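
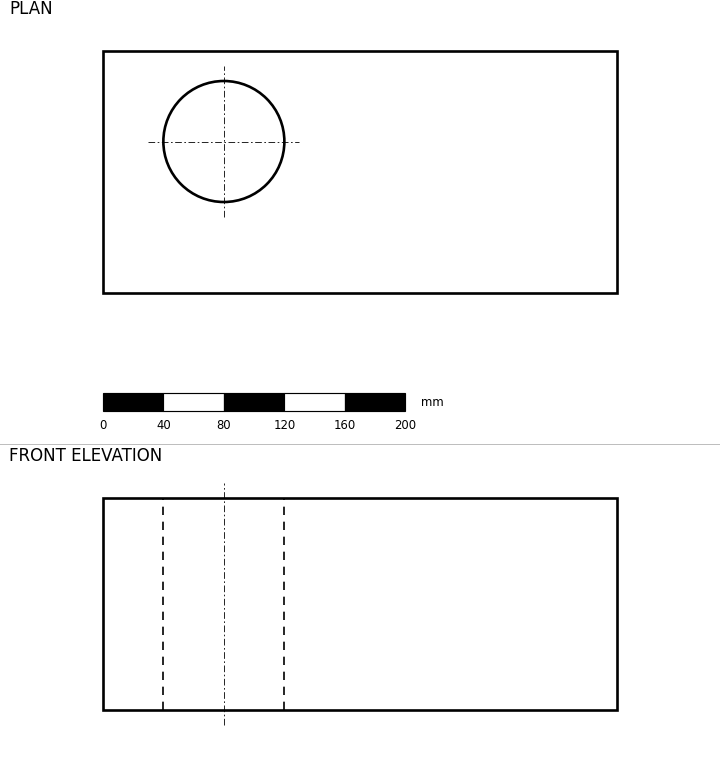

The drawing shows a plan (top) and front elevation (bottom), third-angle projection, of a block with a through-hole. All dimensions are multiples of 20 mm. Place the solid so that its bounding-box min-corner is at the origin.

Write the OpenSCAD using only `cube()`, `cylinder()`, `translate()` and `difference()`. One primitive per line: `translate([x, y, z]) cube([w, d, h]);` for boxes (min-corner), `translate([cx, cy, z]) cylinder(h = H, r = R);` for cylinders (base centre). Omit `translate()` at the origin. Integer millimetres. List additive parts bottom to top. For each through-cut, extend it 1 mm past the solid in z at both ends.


difference() {
  cube([340, 160, 140]);
  translate([80, 100, -1]) cylinder(h = 142, r = 40);
}


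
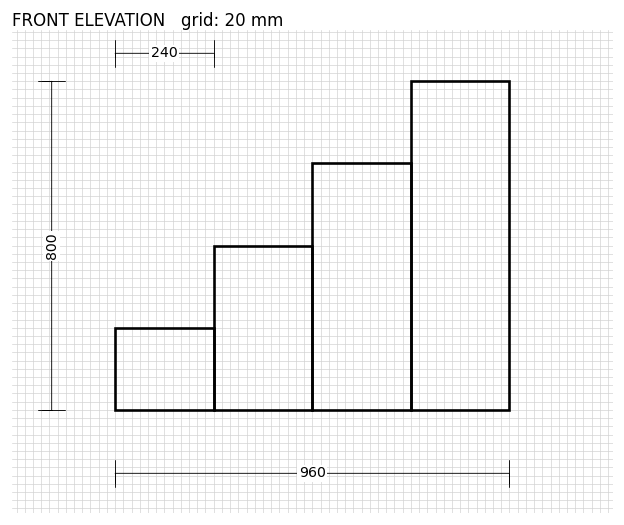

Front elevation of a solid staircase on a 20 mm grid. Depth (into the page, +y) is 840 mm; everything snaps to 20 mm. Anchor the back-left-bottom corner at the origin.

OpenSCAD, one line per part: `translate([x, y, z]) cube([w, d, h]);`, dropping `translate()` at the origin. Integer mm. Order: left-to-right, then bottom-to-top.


cube([240, 840, 200]);
translate([240, 0, 0]) cube([240, 840, 400]);
translate([480, 0, 0]) cube([240, 840, 600]);
translate([720, 0, 0]) cube([240, 840, 800]);


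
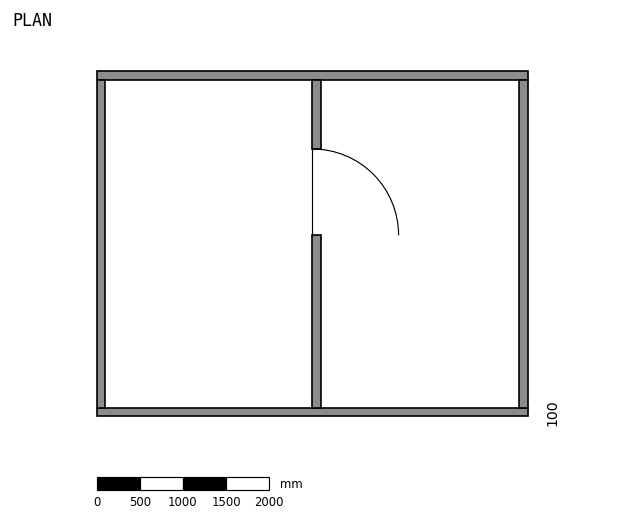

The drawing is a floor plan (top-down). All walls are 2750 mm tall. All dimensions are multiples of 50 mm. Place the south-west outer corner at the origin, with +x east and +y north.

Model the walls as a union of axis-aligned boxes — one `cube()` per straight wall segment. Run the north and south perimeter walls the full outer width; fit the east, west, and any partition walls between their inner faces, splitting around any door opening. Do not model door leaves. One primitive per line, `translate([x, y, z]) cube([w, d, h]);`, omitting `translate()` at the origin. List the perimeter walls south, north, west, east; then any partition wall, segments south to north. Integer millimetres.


cube([5000, 100, 2750]);
translate([0, 3900, 0]) cube([5000, 100, 2750]);
translate([0, 100, 0]) cube([100, 3800, 2750]);
translate([4900, 100, 0]) cube([100, 3800, 2750]);
translate([2500, 100, 0]) cube([100, 2000, 2750]);
translate([2500, 3100, 0]) cube([100, 800, 2750]);


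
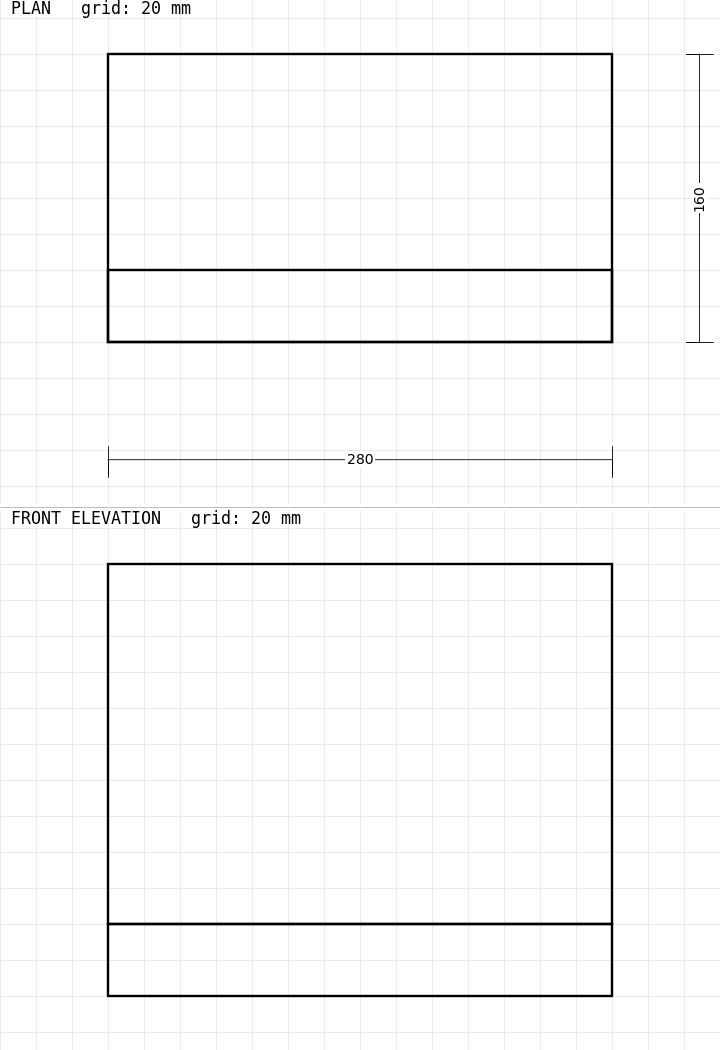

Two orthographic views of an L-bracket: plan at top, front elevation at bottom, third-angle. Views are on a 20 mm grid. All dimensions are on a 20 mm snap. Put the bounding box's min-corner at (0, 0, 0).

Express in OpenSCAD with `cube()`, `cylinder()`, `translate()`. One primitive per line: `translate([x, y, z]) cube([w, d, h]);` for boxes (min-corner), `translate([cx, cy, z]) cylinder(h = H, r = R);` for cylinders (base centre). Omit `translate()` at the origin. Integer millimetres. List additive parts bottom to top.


cube([280, 160, 40]);
translate([0, 0, 40]) cube([280, 40, 200]);


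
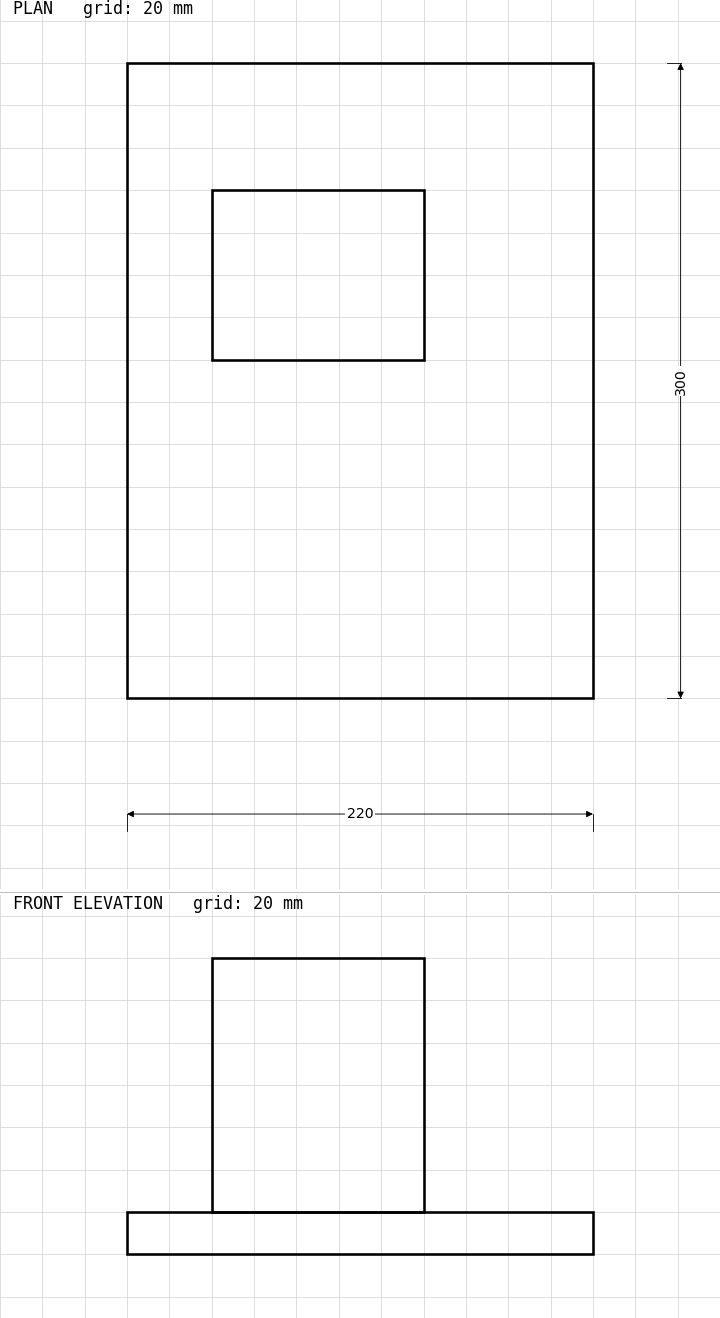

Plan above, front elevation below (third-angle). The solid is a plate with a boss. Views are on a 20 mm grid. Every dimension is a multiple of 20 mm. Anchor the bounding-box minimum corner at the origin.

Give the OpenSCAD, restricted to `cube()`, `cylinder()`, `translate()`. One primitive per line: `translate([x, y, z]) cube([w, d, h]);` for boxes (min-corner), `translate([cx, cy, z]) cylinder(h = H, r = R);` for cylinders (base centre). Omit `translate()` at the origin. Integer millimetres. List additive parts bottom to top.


cube([220, 300, 20]);
translate([40, 160, 20]) cube([100, 80, 120]);


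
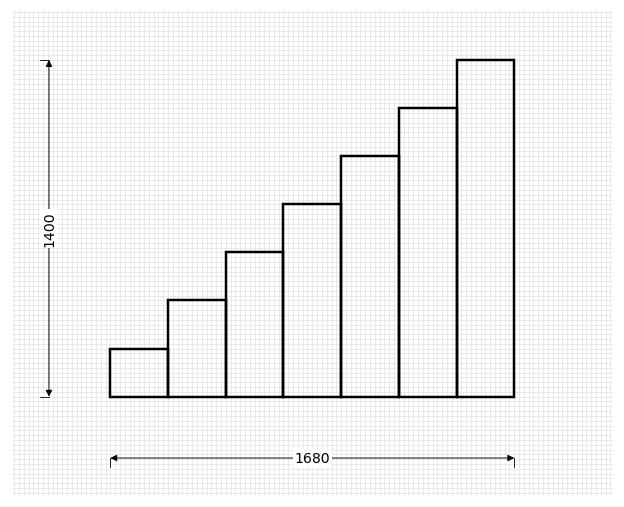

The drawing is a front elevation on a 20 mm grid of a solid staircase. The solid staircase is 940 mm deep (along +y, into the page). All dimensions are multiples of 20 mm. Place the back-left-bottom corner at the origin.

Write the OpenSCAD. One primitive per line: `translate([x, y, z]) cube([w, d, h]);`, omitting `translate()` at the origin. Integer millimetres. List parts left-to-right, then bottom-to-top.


cube([240, 940, 200]);
translate([240, 0, 0]) cube([240, 940, 400]);
translate([480, 0, 0]) cube([240, 940, 600]);
translate([720, 0, 0]) cube([240, 940, 800]);
translate([960, 0, 0]) cube([240, 940, 1000]);
translate([1200, 0, 0]) cube([240, 940, 1200]);
translate([1440, 0, 0]) cube([240, 940, 1400]);


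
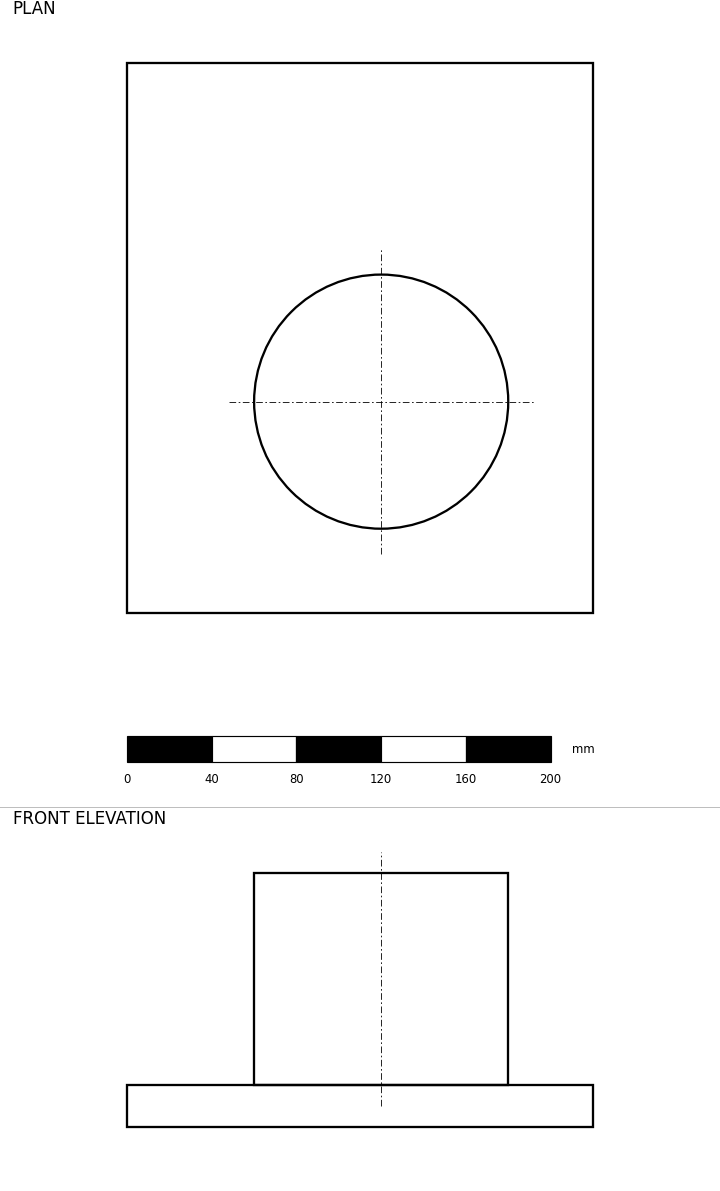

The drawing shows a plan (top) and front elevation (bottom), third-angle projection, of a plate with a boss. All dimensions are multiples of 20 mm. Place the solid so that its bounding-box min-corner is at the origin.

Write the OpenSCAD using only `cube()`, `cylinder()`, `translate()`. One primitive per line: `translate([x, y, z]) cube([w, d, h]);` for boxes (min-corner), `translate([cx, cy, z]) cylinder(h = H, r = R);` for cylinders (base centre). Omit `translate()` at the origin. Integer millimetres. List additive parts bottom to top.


cube([220, 260, 20]);
translate([120, 100, 20]) cylinder(h = 100, r = 60);


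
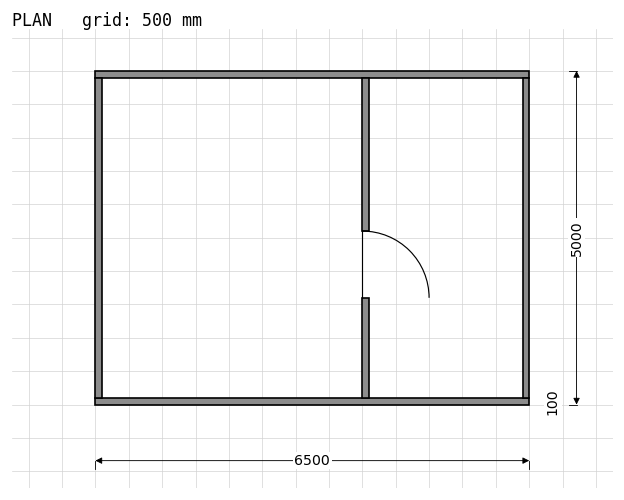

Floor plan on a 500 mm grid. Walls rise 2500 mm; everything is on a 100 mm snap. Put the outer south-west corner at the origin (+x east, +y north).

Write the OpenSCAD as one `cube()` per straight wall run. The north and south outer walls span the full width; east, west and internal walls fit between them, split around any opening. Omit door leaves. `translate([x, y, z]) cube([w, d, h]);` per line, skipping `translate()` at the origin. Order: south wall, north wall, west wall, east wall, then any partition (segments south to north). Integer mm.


cube([6500, 100, 2500]);
translate([0, 4900, 0]) cube([6500, 100, 2500]);
translate([0, 100, 0]) cube([100, 4800, 2500]);
translate([6400, 100, 0]) cube([100, 4800, 2500]);
translate([4000, 100, 0]) cube([100, 1500, 2500]);
translate([4000, 2600, 0]) cube([100, 2300, 2500]);


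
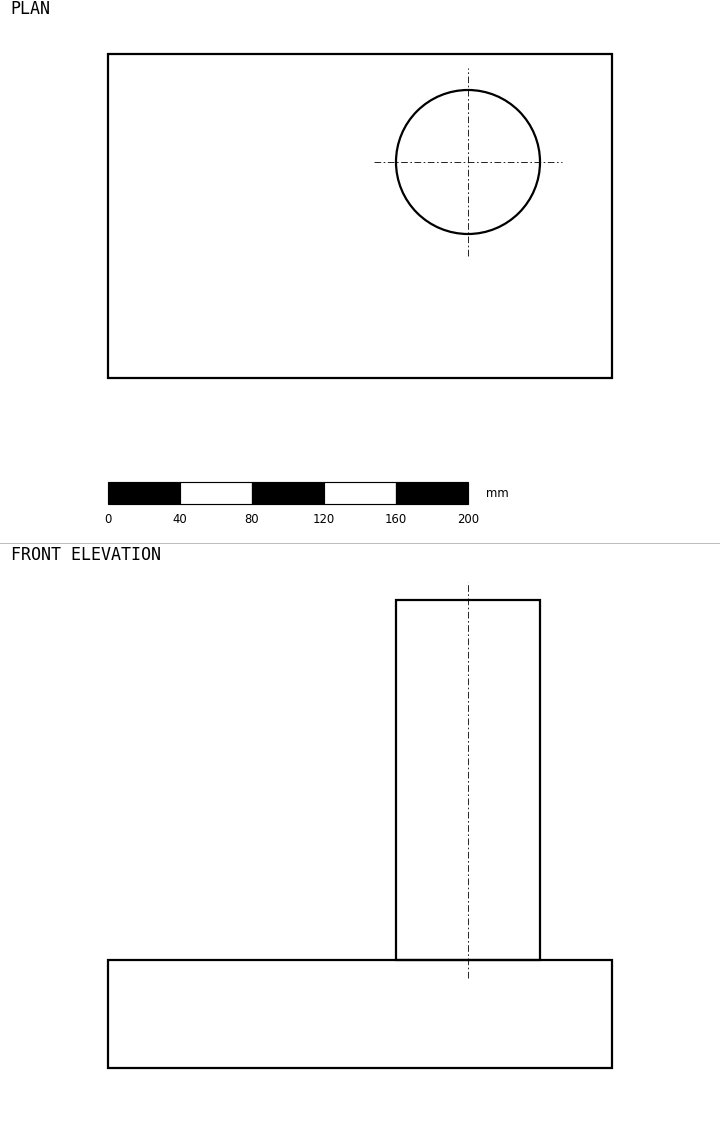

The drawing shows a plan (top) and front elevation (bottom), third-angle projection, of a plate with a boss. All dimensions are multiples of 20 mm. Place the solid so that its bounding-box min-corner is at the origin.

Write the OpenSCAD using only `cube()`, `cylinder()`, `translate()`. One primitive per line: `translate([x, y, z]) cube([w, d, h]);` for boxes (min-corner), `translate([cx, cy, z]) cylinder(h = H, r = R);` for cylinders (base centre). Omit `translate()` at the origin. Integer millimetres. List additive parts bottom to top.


cube([280, 180, 60]);
translate([200, 120, 60]) cylinder(h = 200, r = 40);


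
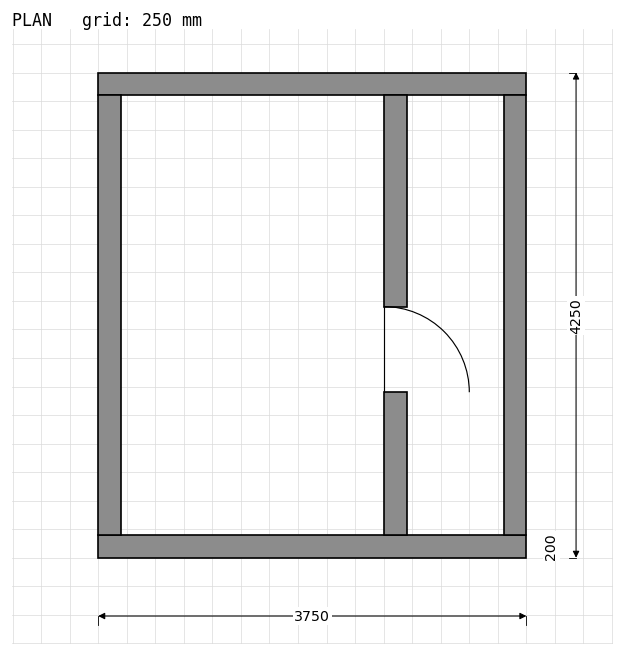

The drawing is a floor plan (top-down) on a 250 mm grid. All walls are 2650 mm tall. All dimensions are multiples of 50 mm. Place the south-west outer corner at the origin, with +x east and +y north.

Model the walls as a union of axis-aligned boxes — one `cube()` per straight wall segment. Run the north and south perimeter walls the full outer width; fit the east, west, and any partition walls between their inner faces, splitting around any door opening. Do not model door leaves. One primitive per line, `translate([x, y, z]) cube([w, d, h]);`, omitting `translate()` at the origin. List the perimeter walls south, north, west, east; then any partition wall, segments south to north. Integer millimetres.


cube([3750, 200, 2650]);
translate([0, 4050, 0]) cube([3750, 200, 2650]);
translate([0, 200, 0]) cube([200, 3850, 2650]);
translate([3550, 200, 0]) cube([200, 3850, 2650]);
translate([2500, 200, 0]) cube([200, 1250, 2650]);
translate([2500, 2200, 0]) cube([200, 1850, 2650]);


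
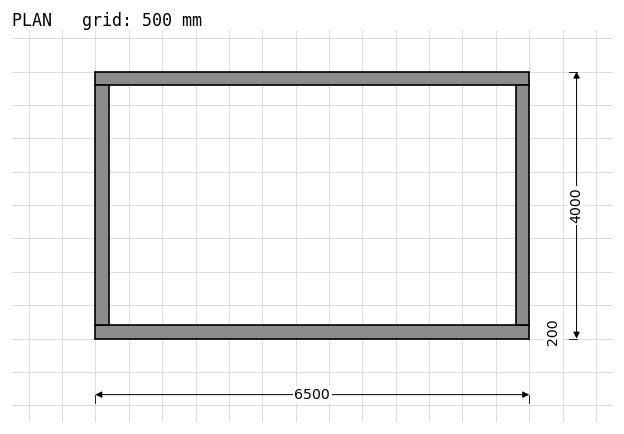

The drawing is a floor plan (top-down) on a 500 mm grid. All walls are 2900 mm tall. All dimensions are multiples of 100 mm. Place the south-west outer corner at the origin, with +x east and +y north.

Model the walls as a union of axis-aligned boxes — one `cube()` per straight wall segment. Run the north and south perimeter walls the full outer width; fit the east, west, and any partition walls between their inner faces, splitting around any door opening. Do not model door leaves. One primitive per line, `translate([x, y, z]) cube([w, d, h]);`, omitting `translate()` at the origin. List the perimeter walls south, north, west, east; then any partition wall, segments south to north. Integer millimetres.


cube([6500, 200, 2900]);
translate([0, 3800, 0]) cube([6500, 200, 2900]);
translate([0, 200, 0]) cube([200, 3600, 2900]);
translate([6300, 200, 0]) cube([200, 3600, 2900]);


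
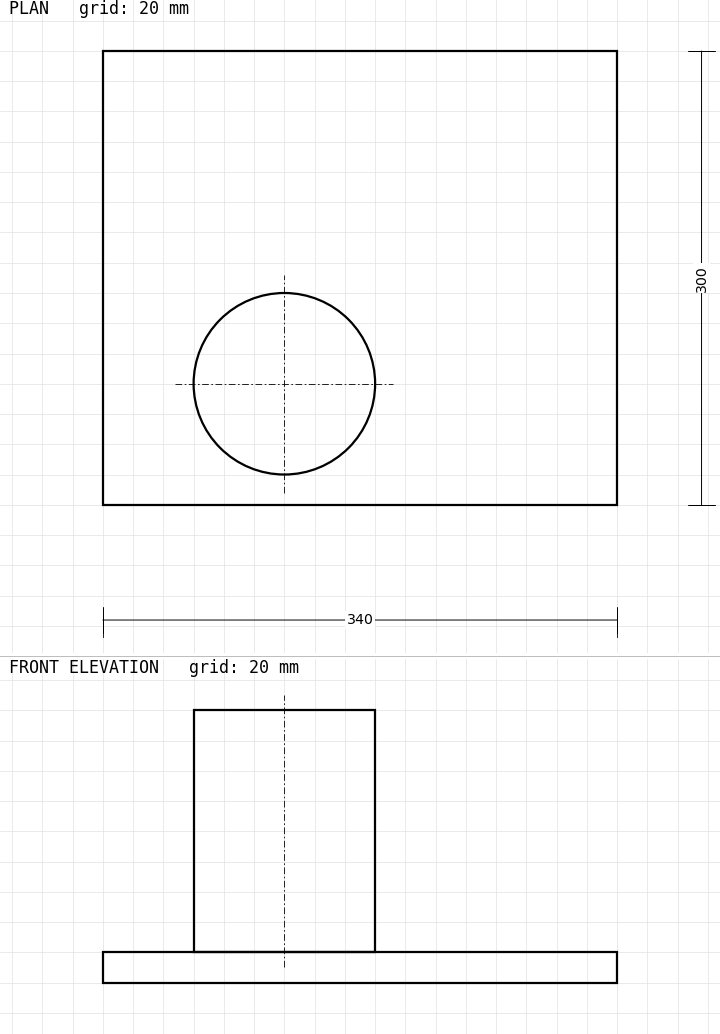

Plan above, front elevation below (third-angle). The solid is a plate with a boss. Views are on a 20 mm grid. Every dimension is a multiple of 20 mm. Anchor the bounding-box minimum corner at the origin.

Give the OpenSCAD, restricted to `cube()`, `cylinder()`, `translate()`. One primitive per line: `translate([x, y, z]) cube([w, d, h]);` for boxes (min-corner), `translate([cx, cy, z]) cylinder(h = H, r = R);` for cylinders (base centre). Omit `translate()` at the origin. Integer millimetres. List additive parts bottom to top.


cube([340, 300, 20]);
translate([120, 80, 20]) cylinder(h = 160, r = 60);


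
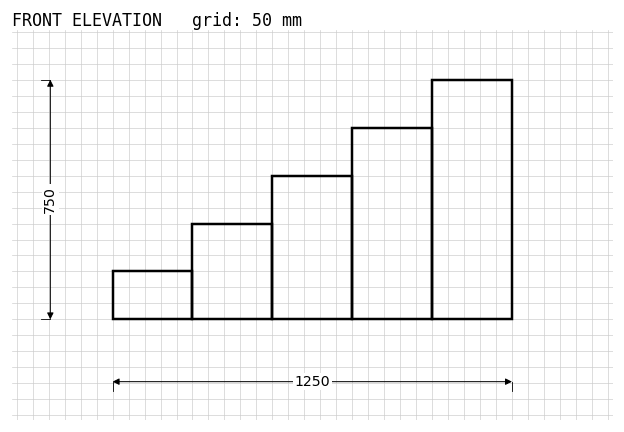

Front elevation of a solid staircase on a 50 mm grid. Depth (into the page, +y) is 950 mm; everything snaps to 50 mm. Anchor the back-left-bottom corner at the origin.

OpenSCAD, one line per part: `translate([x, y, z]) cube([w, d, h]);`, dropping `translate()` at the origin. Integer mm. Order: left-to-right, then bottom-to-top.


cube([250, 950, 150]);
translate([250, 0, 0]) cube([250, 950, 300]);
translate([500, 0, 0]) cube([250, 950, 450]);
translate([750, 0, 0]) cube([250, 950, 600]);
translate([1000, 0, 0]) cube([250, 950, 750]);


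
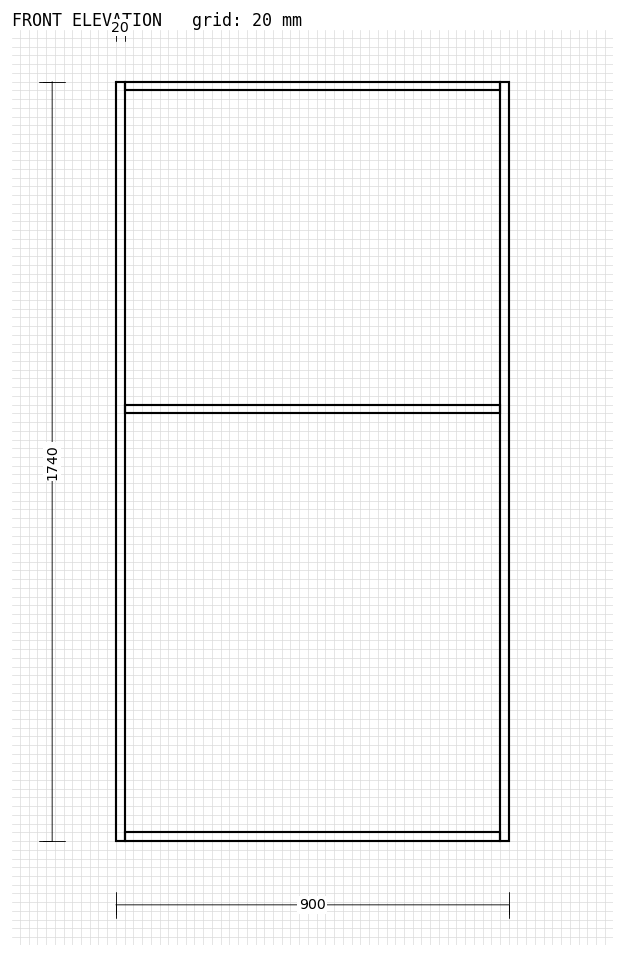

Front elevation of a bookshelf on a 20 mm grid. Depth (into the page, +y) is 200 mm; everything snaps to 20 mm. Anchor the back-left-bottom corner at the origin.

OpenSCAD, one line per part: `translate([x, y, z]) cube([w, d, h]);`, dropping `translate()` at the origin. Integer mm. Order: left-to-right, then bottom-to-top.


cube([20, 200, 1740]);
translate([20, 0, 0]) cube([860, 200, 20]);
translate([20, 0, 980]) cube([860, 200, 20]);
translate([20, 0, 1720]) cube([860, 200, 20]);
translate([880, 0, 0]) cube([20, 200, 1740]);


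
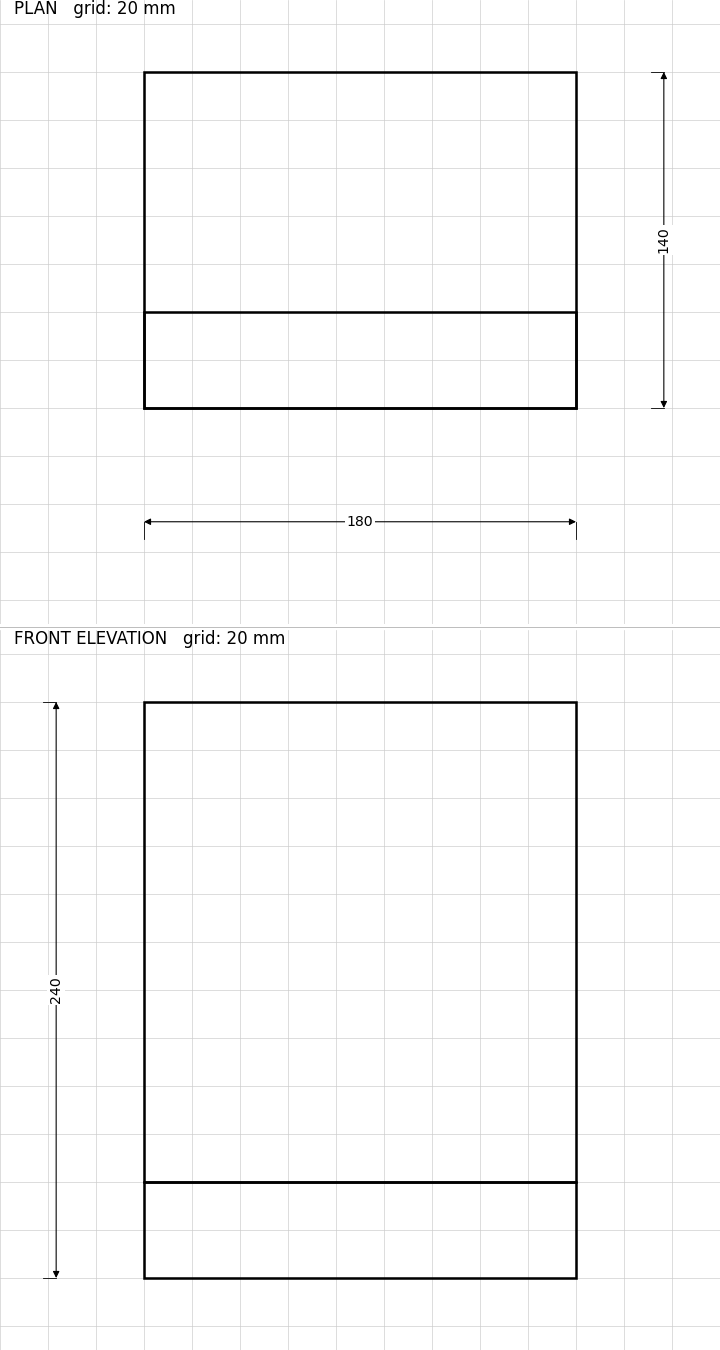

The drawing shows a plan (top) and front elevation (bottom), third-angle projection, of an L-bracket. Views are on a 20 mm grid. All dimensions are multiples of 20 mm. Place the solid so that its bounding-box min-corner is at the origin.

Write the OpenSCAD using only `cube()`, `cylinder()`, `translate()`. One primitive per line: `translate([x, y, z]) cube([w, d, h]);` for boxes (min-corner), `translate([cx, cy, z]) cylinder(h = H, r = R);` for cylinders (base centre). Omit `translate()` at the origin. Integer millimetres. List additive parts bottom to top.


cube([180, 140, 40]);
translate([0, 0, 40]) cube([180, 40, 200]);


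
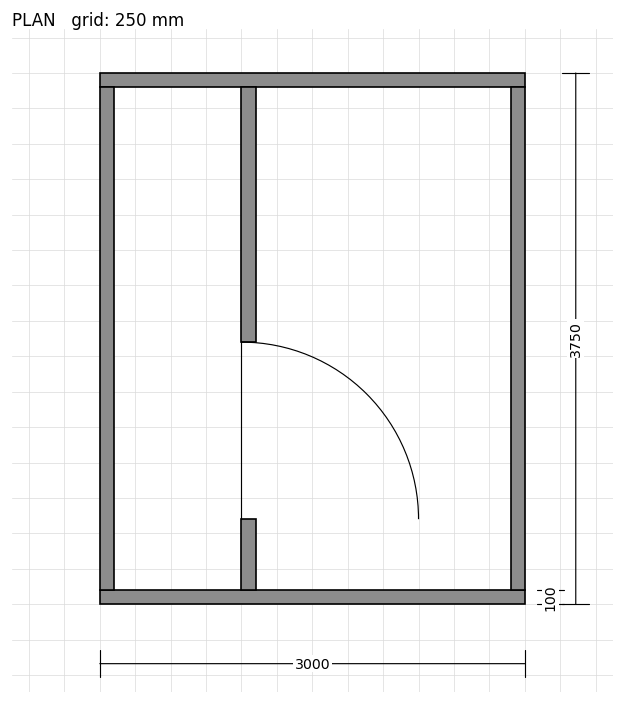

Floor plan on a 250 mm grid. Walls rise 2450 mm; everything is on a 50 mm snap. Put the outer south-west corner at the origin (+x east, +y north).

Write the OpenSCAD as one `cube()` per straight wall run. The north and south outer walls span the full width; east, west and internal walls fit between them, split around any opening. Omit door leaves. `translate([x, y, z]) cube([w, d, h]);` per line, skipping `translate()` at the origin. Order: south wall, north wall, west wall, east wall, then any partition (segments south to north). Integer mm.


cube([3000, 100, 2450]);
translate([0, 3650, 0]) cube([3000, 100, 2450]);
translate([0, 100, 0]) cube([100, 3550, 2450]);
translate([2900, 100, 0]) cube([100, 3550, 2450]);
translate([1000, 100, 0]) cube([100, 500, 2450]);
translate([1000, 1850, 0]) cube([100, 1800, 2450]);


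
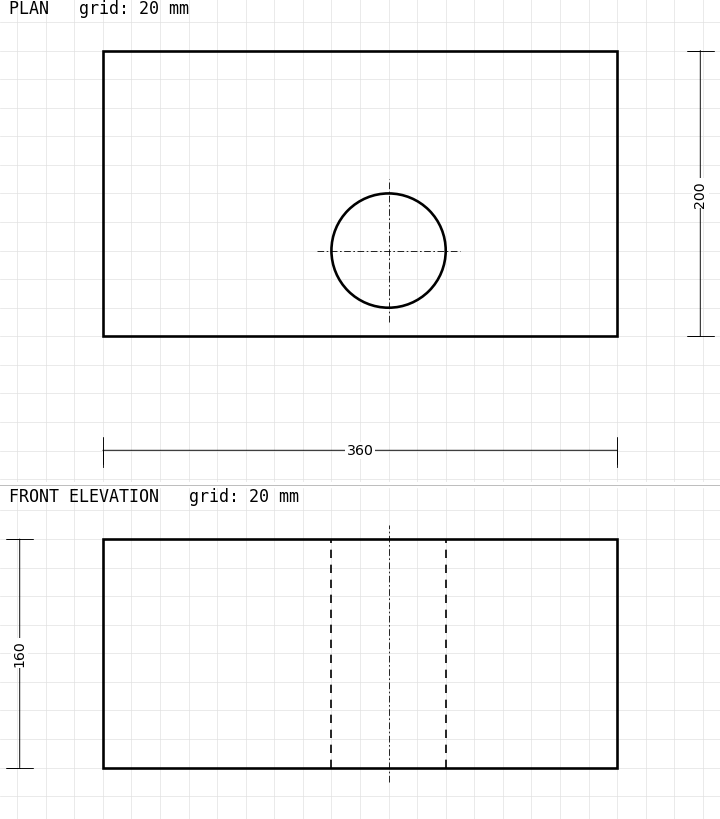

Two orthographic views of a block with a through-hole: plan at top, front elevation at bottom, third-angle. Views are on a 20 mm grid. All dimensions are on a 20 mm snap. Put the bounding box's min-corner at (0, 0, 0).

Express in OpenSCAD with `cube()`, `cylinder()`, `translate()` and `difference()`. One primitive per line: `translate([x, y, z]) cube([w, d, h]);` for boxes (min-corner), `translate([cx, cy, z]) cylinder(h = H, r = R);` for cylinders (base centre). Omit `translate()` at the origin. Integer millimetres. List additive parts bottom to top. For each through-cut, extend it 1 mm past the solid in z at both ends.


difference() {
  cube([360, 200, 160]);
  translate([200, 60, -1]) cylinder(h = 162, r = 40);
}


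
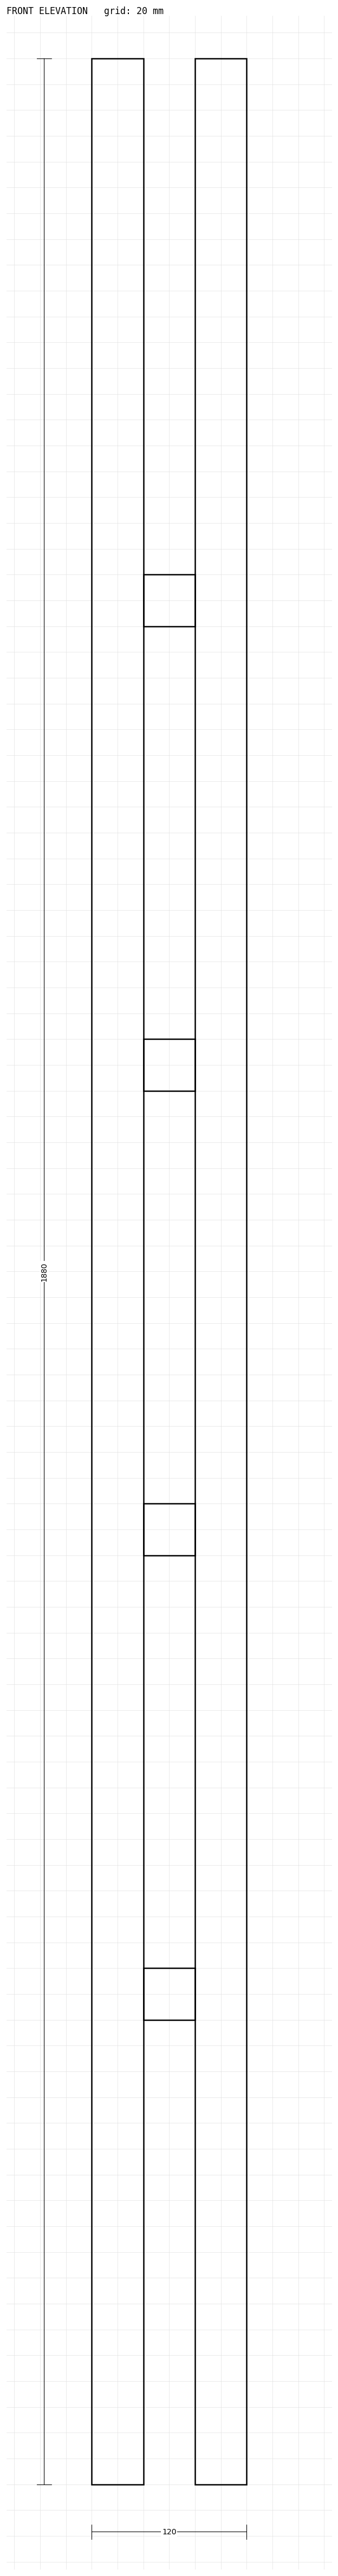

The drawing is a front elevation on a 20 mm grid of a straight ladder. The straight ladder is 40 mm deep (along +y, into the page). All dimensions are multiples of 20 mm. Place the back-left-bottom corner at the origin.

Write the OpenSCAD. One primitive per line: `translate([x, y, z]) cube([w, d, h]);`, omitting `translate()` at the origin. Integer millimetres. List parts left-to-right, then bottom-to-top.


cube([40, 40, 1880]);
translate([40, 0, 360]) cube([40, 40, 40]);
translate([40, 0, 720]) cube([40, 40, 40]);
translate([40, 0, 1080]) cube([40, 40, 40]);
translate([40, 0, 1440]) cube([40, 40, 40]);
translate([80, 0, 0]) cube([40, 40, 1880]);


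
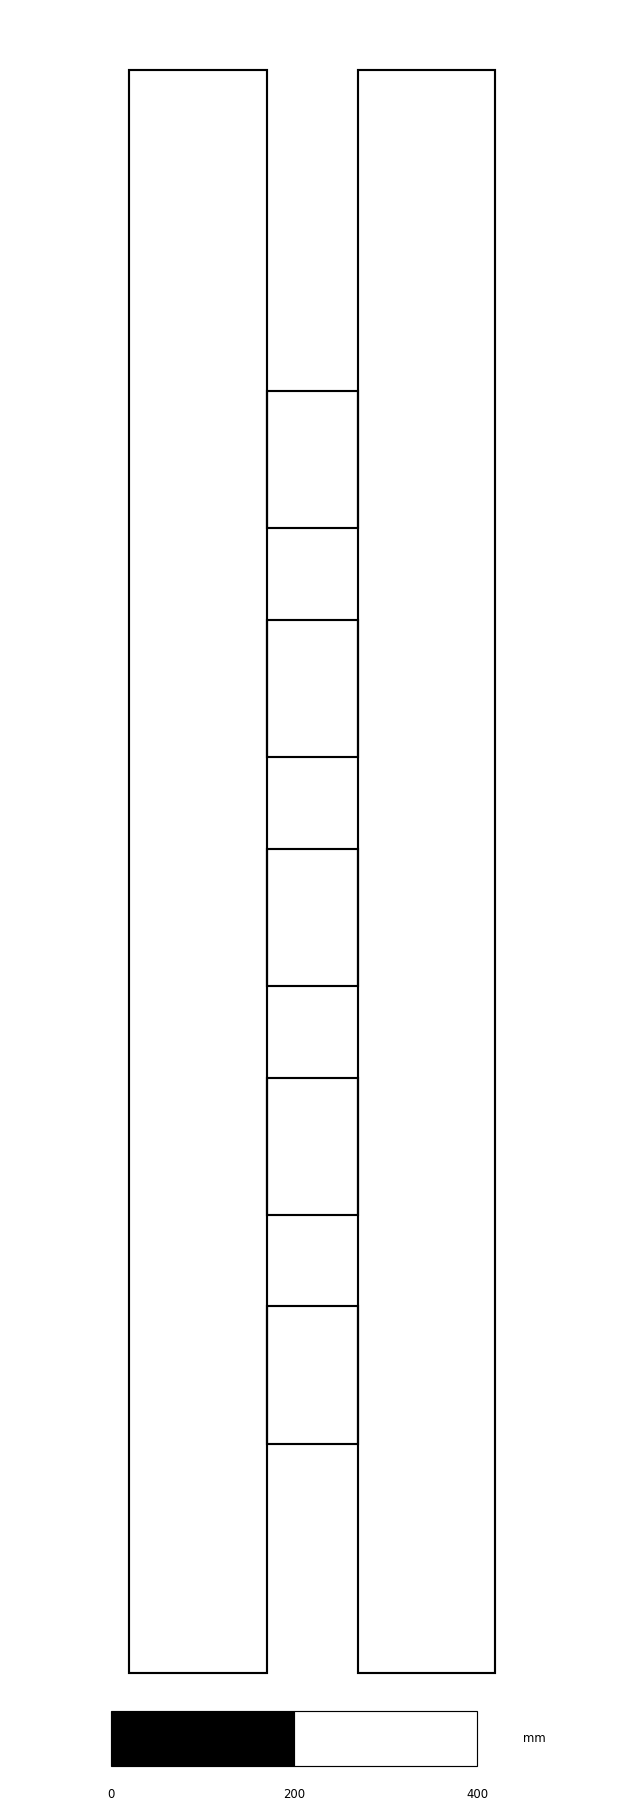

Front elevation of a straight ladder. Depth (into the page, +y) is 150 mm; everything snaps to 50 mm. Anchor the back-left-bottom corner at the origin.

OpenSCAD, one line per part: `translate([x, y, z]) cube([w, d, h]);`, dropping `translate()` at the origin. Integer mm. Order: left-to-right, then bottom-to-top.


cube([150, 150, 1750]);
translate([150, 0, 250]) cube([100, 150, 150]);
translate([150, 0, 500]) cube([100, 150, 150]);
translate([150, 0, 750]) cube([100, 150, 150]);
translate([150, 0, 1000]) cube([100, 150, 150]);
translate([150, 0, 1250]) cube([100, 150, 150]);
translate([250, 0, 0]) cube([150, 150, 1750]);


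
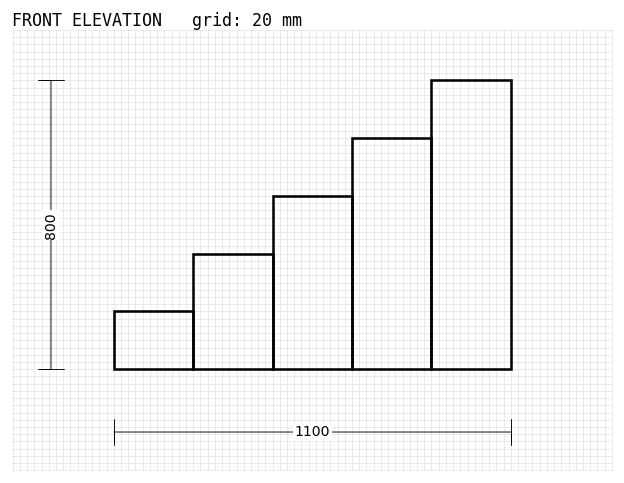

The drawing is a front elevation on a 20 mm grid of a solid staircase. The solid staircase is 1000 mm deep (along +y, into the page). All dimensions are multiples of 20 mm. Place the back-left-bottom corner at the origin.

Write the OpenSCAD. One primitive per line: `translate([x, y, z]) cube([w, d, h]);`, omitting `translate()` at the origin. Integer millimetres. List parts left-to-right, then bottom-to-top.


cube([220, 1000, 160]);
translate([220, 0, 0]) cube([220, 1000, 320]);
translate([440, 0, 0]) cube([220, 1000, 480]);
translate([660, 0, 0]) cube([220, 1000, 640]);
translate([880, 0, 0]) cube([220, 1000, 800]);


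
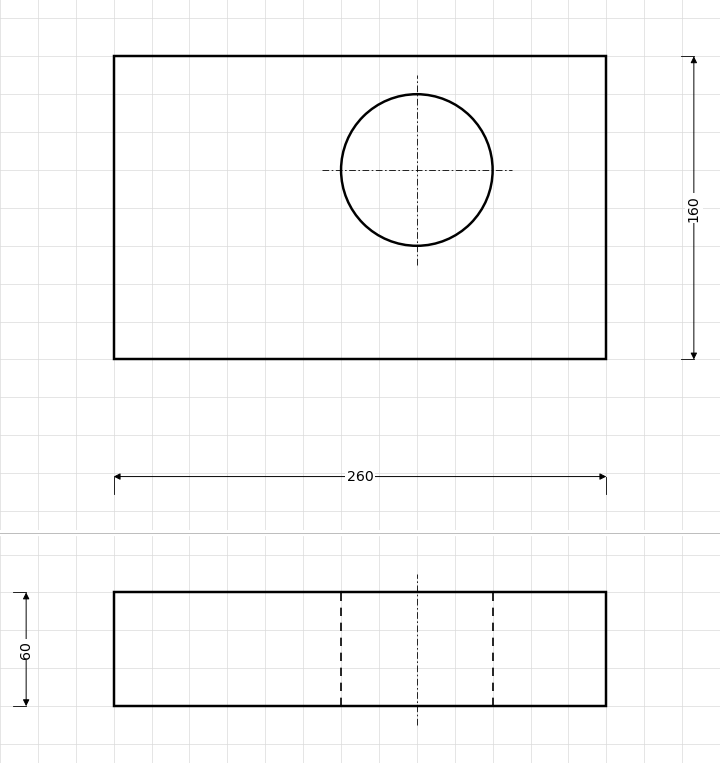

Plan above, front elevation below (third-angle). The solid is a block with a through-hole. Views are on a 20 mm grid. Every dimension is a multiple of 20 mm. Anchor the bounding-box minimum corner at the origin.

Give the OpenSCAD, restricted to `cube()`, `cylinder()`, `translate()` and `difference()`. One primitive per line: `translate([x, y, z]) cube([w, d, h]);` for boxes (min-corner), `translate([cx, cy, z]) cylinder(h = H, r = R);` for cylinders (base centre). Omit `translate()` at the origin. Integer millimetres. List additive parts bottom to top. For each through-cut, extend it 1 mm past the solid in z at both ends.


difference() {
  cube([260, 160, 60]);
  translate([160, 100, -1]) cylinder(h = 62, r = 40);
}


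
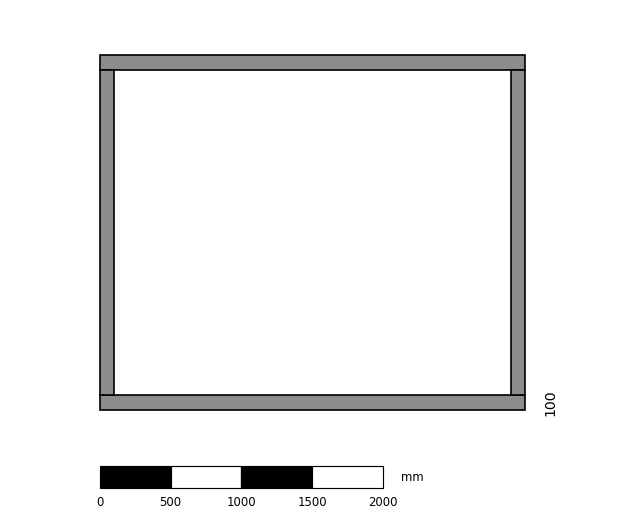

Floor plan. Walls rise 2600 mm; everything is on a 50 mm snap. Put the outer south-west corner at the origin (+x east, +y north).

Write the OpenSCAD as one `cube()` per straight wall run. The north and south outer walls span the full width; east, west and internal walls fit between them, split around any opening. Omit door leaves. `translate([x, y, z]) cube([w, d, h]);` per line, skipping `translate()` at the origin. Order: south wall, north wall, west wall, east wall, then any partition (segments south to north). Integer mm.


cube([3000, 100, 2600]);
translate([0, 2400, 0]) cube([3000, 100, 2600]);
translate([0, 100, 0]) cube([100, 2300, 2600]);
translate([2900, 100, 0]) cube([100, 2300, 2600]);


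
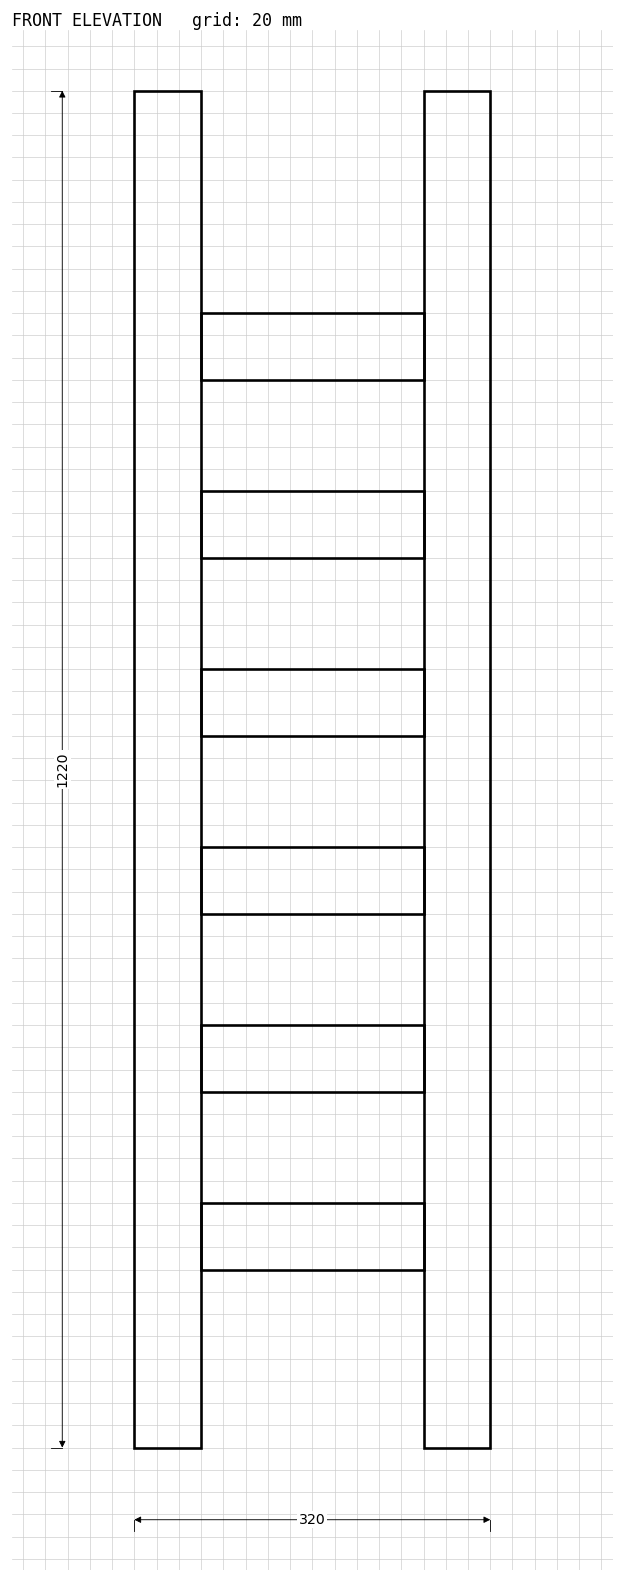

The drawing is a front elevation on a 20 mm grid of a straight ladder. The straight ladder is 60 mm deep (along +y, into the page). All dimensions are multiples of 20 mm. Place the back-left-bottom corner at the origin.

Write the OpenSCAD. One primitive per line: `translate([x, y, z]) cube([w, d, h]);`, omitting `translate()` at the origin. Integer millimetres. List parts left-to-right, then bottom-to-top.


cube([60, 60, 1220]);
translate([60, 0, 160]) cube([200, 60, 60]);
translate([60, 0, 320]) cube([200, 60, 60]);
translate([60, 0, 480]) cube([200, 60, 60]);
translate([60, 0, 640]) cube([200, 60, 60]);
translate([60, 0, 800]) cube([200, 60, 60]);
translate([60, 0, 960]) cube([200, 60, 60]);
translate([260, 0, 0]) cube([60, 60, 1220]);


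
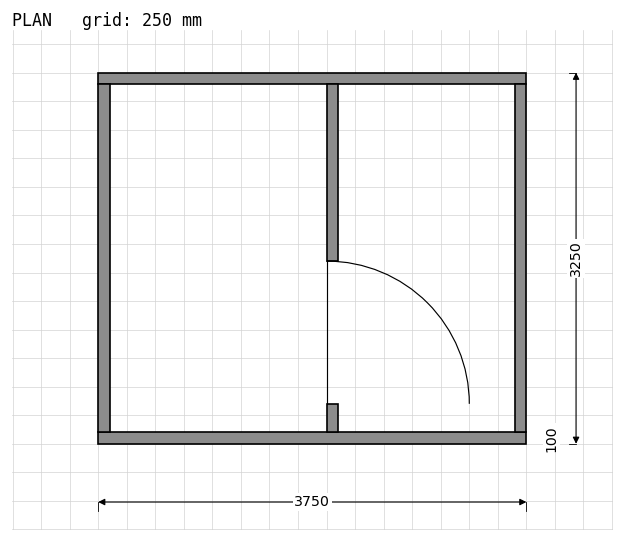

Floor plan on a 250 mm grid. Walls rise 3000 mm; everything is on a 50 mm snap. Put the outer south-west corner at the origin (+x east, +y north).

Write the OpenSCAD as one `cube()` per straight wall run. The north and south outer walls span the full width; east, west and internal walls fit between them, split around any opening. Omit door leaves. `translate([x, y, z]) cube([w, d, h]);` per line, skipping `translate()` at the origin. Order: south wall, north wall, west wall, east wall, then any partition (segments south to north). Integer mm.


cube([3750, 100, 3000]);
translate([0, 3150, 0]) cube([3750, 100, 3000]);
translate([0, 100, 0]) cube([100, 3050, 3000]);
translate([3650, 100, 0]) cube([100, 3050, 3000]);
translate([2000, 100, 0]) cube([100, 250, 3000]);
translate([2000, 1600, 0]) cube([100, 1550, 3000]);


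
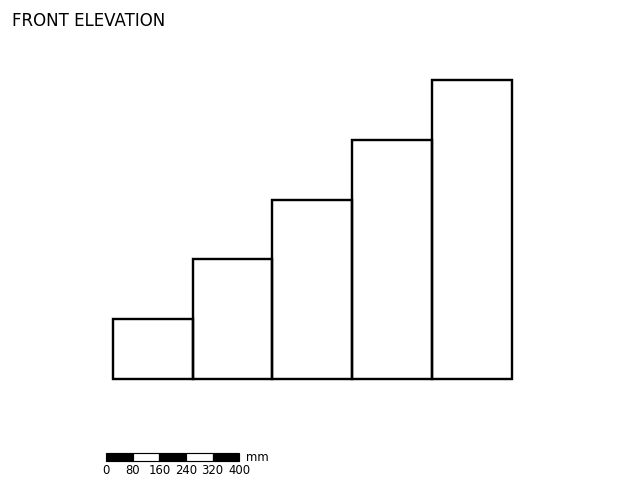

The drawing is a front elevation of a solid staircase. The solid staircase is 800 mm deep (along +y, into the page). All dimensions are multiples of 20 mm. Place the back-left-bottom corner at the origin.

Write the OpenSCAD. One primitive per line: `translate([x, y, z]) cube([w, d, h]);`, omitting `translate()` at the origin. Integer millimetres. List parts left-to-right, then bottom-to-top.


cube([240, 800, 180]);
translate([240, 0, 0]) cube([240, 800, 360]);
translate([480, 0, 0]) cube([240, 800, 540]);
translate([720, 0, 0]) cube([240, 800, 720]);
translate([960, 0, 0]) cube([240, 800, 900]);


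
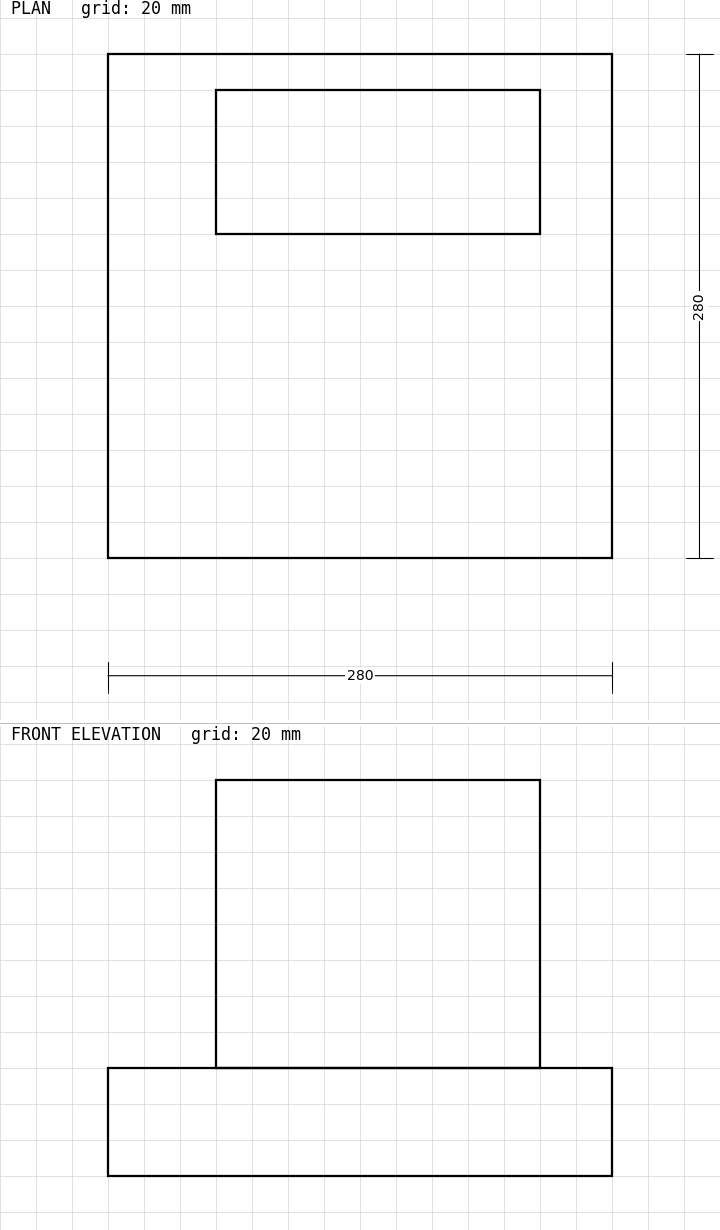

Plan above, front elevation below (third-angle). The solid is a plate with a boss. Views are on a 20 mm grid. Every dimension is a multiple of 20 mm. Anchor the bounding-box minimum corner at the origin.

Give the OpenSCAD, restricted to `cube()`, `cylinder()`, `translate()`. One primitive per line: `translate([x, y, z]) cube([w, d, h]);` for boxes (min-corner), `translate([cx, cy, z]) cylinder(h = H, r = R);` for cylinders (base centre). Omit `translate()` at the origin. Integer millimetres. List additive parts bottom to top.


cube([280, 280, 60]);
translate([60, 180, 60]) cube([180, 80, 160]);


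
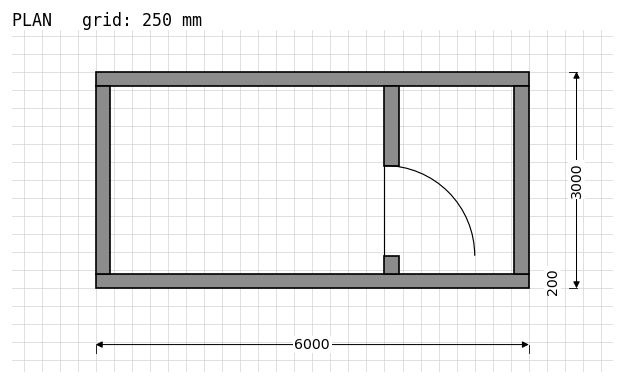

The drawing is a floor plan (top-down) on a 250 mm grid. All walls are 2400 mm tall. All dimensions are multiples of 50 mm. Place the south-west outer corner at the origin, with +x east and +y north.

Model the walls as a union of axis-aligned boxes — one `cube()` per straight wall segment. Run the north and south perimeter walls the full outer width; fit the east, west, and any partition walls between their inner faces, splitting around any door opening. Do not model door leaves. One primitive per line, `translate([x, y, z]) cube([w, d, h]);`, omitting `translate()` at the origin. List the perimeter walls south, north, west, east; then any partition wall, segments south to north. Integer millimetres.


cube([6000, 200, 2400]);
translate([0, 2800, 0]) cube([6000, 200, 2400]);
translate([0, 200, 0]) cube([200, 2600, 2400]);
translate([5800, 200, 0]) cube([200, 2600, 2400]);
translate([4000, 200, 0]) cube([200, 250, 2400]);
translate([4000, 1700, 0]) cube([200, 1100, 2400]);


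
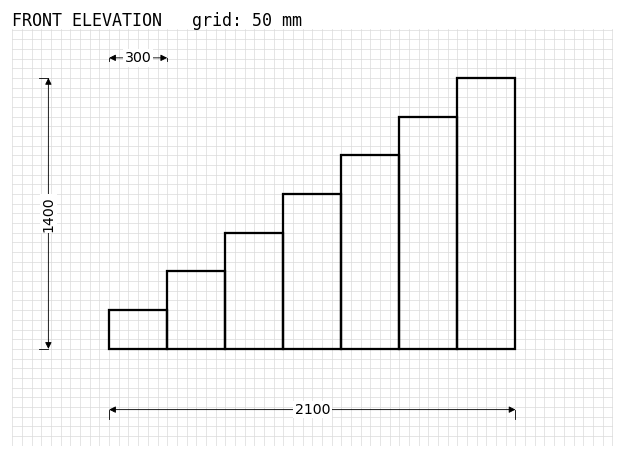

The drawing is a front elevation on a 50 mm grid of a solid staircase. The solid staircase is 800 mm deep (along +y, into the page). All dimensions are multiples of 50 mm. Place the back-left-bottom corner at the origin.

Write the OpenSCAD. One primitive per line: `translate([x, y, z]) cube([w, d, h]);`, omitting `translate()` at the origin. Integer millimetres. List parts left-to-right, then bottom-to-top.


cube([300, 800, 200]);
translate([300, 0, 0]) cube([300, 800, 400]);
translate([600, 0, 0]) cube([300, 800, 600]);
translate([900, 0, 0]) cube([300, 800, 800]);
translate([1200, 0, 0]) cube([300, 800, 1000]);
translate([1500, 0, 0]) cube([300, 800, 1200]);
translate([1800, 0, 0]) cube([300, 800, 1400]);


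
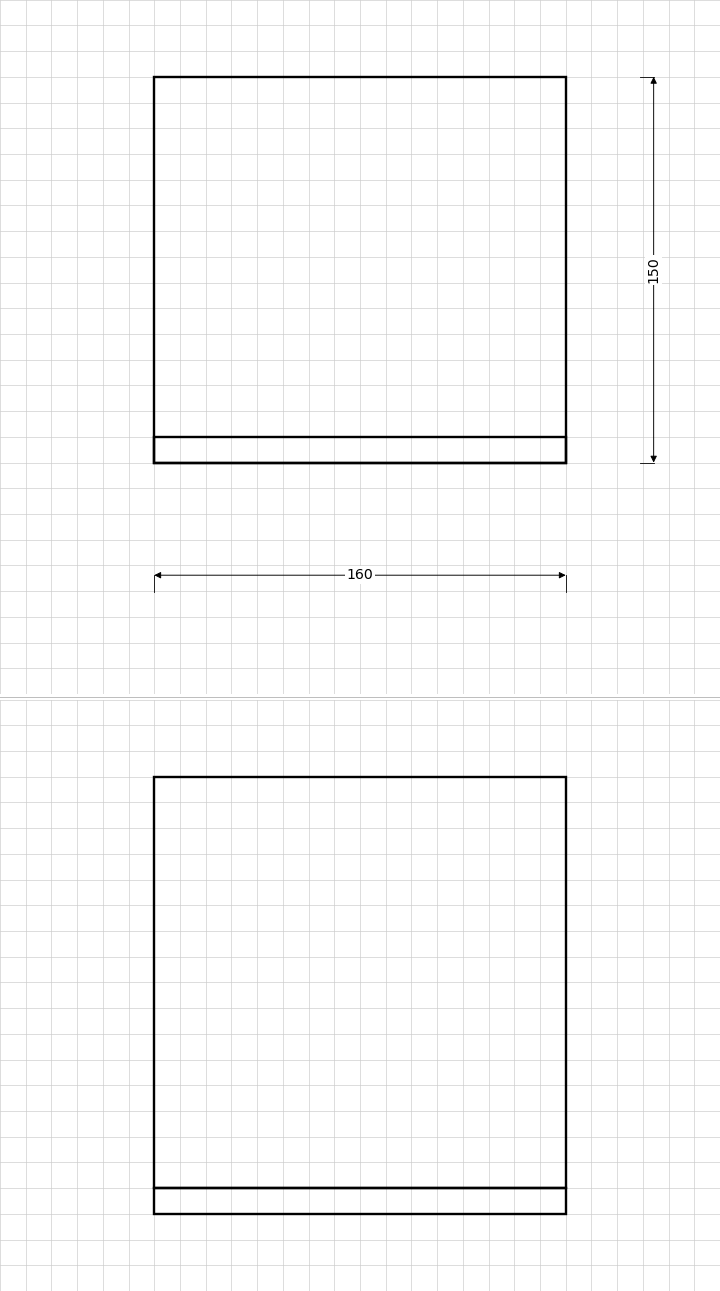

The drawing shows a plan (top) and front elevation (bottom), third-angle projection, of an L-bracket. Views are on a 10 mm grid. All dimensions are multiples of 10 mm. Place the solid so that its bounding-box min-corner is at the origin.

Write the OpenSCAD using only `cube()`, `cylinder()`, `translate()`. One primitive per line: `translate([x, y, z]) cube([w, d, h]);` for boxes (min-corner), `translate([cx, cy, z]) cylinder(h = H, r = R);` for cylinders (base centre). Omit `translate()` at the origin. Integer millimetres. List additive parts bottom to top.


cube([160, 150, 10]);
translate([0, 0, 10]) cube([160, 10, 160]);


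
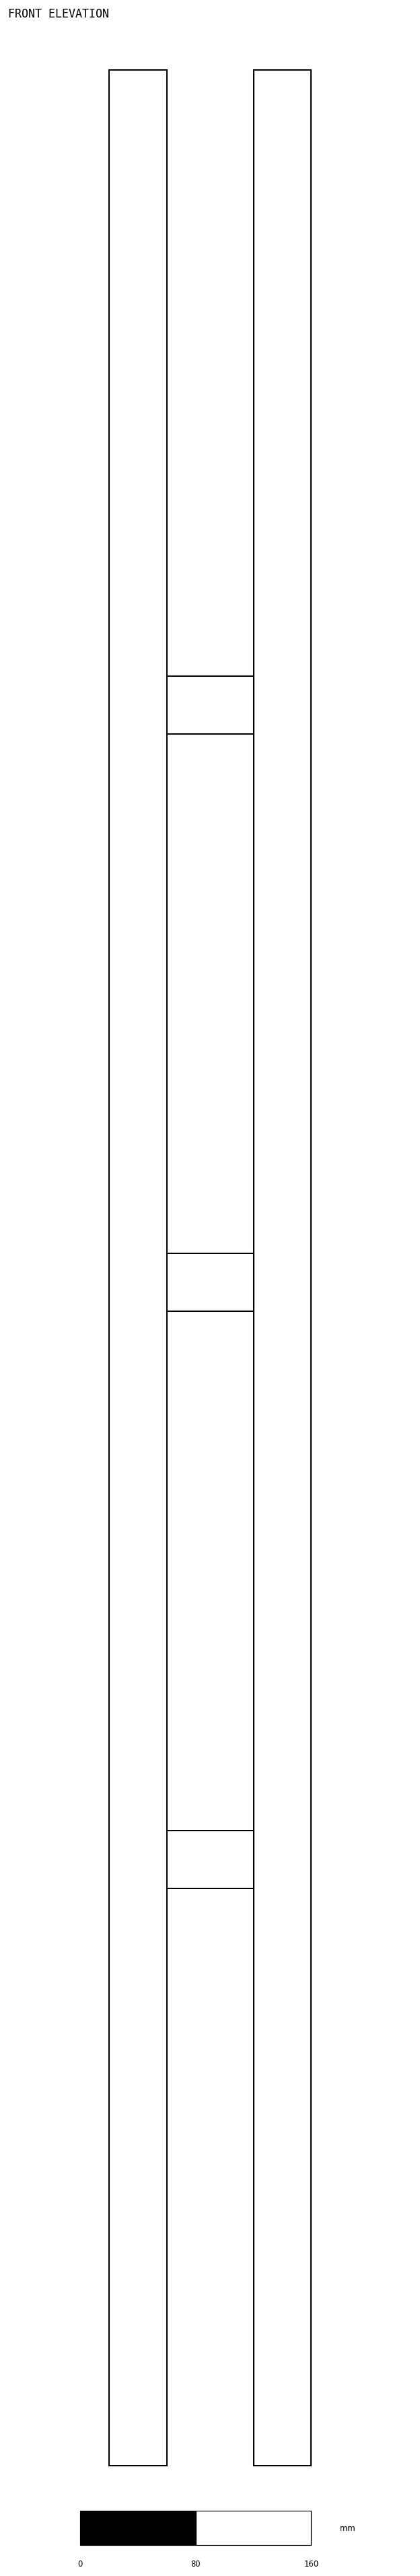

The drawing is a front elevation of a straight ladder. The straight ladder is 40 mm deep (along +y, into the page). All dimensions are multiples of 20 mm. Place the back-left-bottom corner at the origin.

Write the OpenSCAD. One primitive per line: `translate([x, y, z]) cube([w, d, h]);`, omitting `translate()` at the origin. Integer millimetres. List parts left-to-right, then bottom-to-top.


cube([40, 40, 1660]);
translate([40, 0, 400]) cube([60, 40, 40]);
translate([40, 0, 800]) cube([60, 40, 40]);
translate([40, 0, 1200]) cube([60, 40, 40]);
translate([100, 0, 0]) cube([40, 40, 1660]);


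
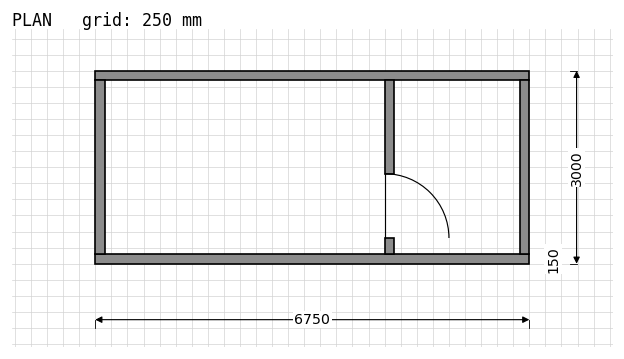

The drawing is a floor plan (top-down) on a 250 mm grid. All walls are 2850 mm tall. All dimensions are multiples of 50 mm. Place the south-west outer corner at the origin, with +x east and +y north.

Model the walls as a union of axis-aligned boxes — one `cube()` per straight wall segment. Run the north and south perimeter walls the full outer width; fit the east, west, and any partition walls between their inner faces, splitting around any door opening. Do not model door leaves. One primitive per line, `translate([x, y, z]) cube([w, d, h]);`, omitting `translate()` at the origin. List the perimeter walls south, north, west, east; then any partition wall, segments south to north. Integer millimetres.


cube([6750, 150, 2850]);
translate([0, 2850, 0]) cube([6750, 150, 2850]);
translate([0, 150, 0]) cube([150, 2700, 2850]);
translate([6600, 150, 0]) cube([150, 2700, 2850]);
translate([4500, 150, 0]) cube([150, 250, 2850]);
translate([4500, 1400, 0]) cube([150, 1450, 2850]);


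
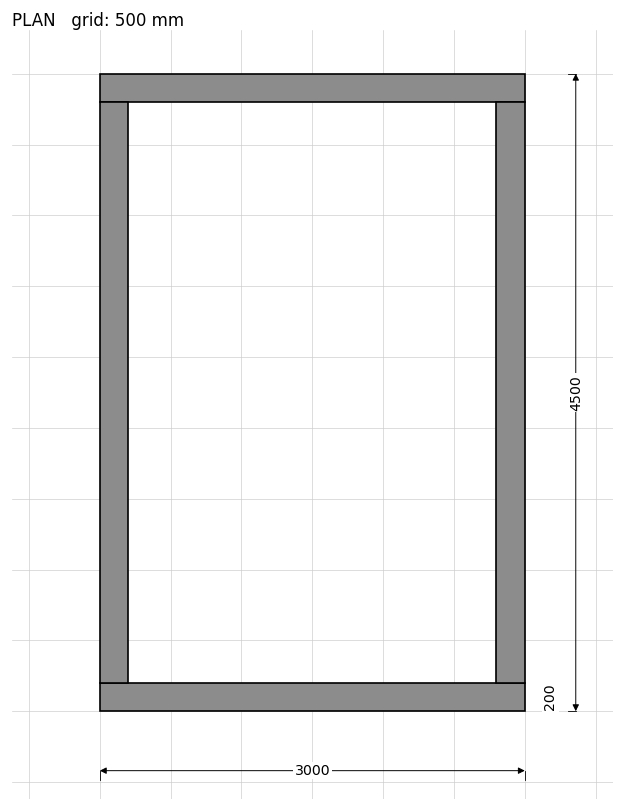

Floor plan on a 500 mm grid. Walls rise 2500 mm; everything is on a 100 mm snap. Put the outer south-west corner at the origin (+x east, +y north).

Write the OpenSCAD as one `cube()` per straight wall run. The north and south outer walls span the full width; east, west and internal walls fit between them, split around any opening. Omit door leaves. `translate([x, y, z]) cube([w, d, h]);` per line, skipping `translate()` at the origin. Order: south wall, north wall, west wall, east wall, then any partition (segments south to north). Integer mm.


cube([3000, 200, 2500]);
translate([0, 4300, 0]) cube([3000, 200, 2500]);
translate([0, 200, 0]) cube([200, 4100, 2500]);
translate([2800, 200, 0]) cube([200, 4100, 2500]);


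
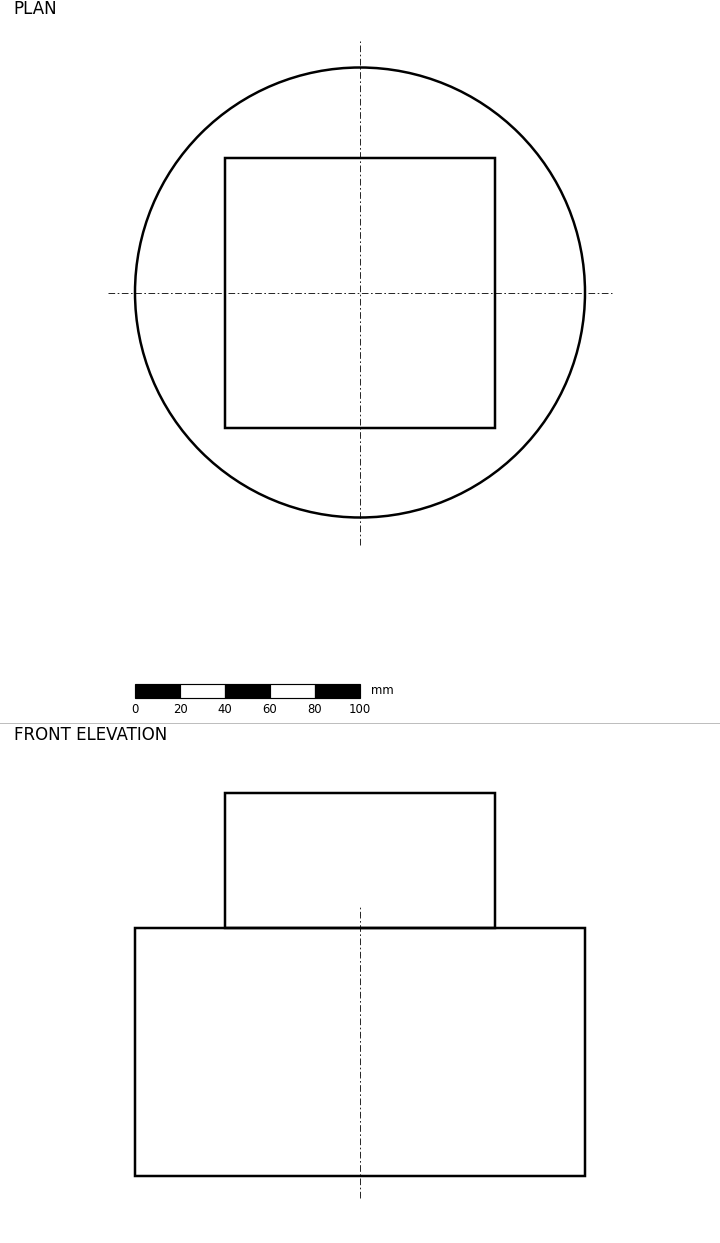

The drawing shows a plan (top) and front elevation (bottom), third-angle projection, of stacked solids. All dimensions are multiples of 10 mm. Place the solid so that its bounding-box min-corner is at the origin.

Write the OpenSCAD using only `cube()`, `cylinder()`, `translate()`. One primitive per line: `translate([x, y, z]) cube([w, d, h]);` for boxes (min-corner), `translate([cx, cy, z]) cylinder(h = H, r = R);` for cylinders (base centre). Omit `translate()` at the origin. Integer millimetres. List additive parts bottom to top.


translate([100, 100, 0]) cylinder(h = 110, r = 100);
translate([40, 40, 110]) cube([120, 120, 60]);


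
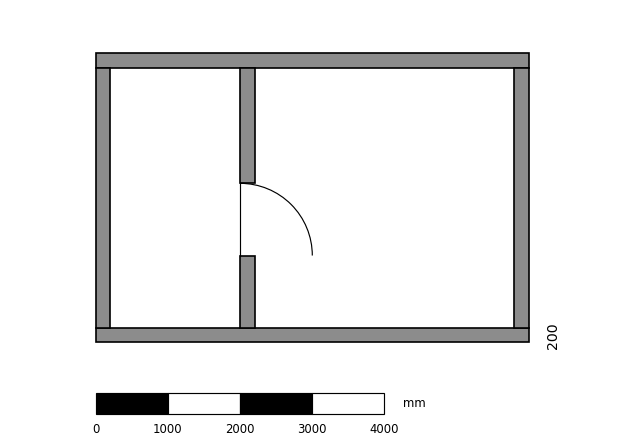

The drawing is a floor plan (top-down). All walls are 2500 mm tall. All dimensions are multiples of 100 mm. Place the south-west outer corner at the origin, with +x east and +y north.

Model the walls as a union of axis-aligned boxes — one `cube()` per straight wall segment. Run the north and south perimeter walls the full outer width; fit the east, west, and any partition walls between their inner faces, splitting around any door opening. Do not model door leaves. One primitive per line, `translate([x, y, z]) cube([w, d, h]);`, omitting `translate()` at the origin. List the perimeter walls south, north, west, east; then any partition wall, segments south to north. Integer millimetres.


cube([6000, 200, 2500]);
translate([0, 3800, 0]) cube([6000, 200, 2500]);
translate([0, 200, 0]) cube([200, 3600, 2500]);
translate([5800, 200, 0]) cube([200, 3600, 2500]);
translate([2000, 200, 0]) cube([200, 1000, 2500]);
translate([2000, 2200, 0]) cube([200, 1600, 2500]);


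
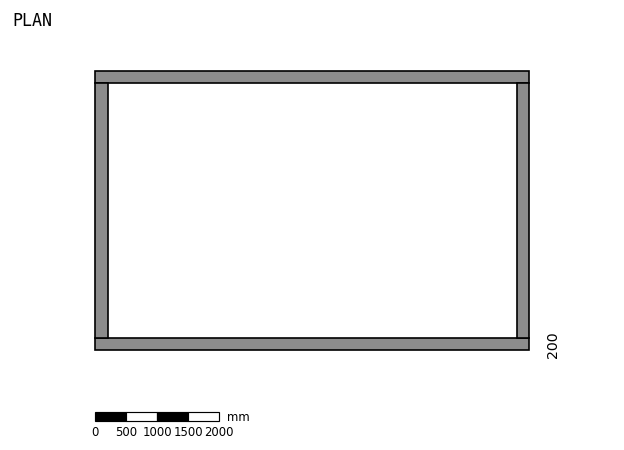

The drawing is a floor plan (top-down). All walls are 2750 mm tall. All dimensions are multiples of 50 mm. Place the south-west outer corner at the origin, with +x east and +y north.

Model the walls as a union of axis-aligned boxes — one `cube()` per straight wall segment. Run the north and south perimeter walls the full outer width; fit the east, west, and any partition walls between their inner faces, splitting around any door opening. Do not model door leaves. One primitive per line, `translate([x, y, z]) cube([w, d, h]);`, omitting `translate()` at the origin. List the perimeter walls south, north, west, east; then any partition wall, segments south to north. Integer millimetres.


cube([7000, 200, 2750]);
translate([0, 4300, 0]) cube([7000, 200, 2750]);
translate([0, 200, 0]) cube([200, 4100, 2750]);
translate([6800, 200, 0]) cube([200, 4100, 2750]);


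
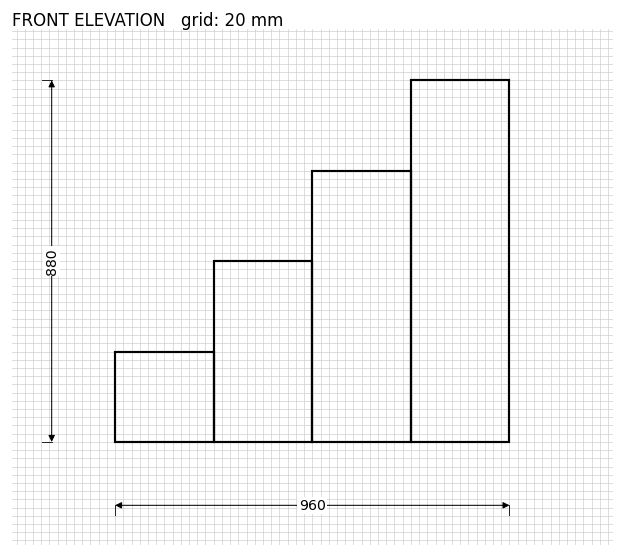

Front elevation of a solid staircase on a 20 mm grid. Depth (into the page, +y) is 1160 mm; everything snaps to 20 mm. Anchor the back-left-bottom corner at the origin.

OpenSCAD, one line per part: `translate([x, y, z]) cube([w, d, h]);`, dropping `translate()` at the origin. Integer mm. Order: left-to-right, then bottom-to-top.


cube([240, 1160, 220]);
translate([240, 0, 0]) cube([240, 1160, 440]);
translate([480, 0, 0]) cube([240, 1160, 660]);
translate([720, 0, 0]) cube([240, 1160, 880]);


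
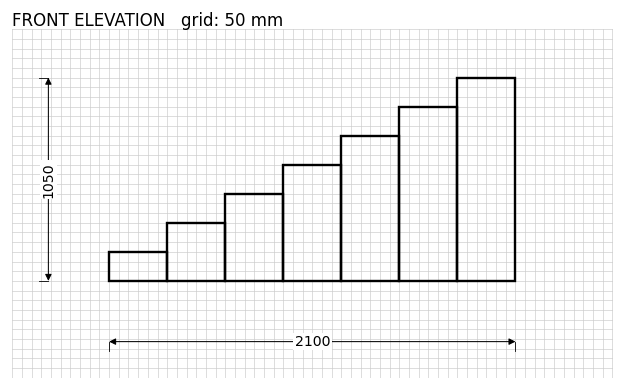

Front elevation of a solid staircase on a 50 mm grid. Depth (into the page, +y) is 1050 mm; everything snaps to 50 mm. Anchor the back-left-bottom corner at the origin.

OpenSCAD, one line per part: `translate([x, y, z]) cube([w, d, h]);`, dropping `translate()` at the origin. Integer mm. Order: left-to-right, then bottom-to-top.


cube([300, 1050, 150]);
translate([300, 0, 0]) cube([300, 1050, 300]);
translate([600, 0, 0]) cube([300, 1050, 450]);
translate([900, 0, 0]) cube([300, 1050, 600]);
translate([1200, 0, 0]) cube([300, 1050, 750]);
translate([1500, 0, 0]) cube([300, 1050, 900]);
translate([1800, 0, 0]) cube([300, 1050, 1050]);


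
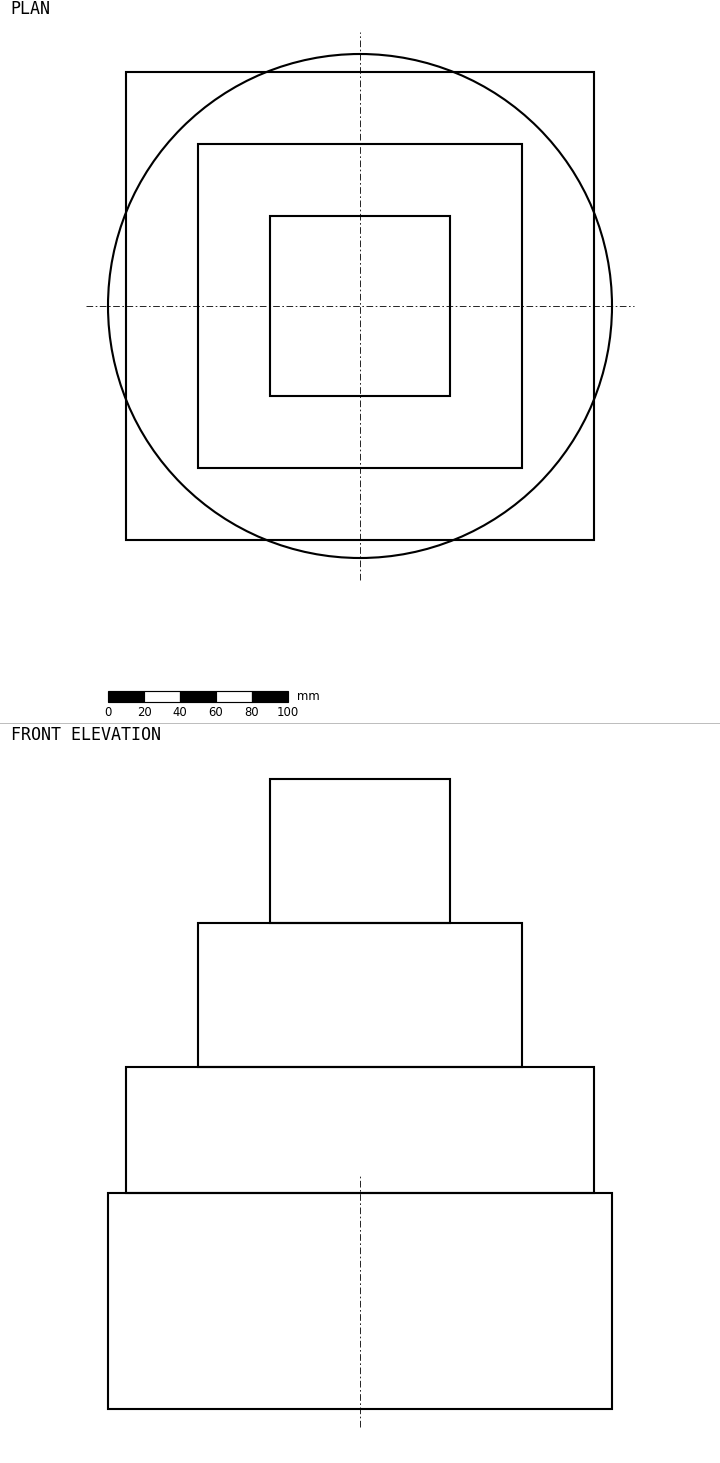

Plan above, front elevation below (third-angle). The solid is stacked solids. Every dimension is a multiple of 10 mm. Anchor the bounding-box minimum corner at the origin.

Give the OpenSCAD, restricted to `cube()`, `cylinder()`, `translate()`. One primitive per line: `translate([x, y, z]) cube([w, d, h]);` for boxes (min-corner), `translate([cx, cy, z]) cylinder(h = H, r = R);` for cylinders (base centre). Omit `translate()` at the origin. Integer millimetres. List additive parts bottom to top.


translate([140, 140, 0]) cylinder(h = 120, r = 140);
translate([10, 10, 120]) cube([260, 260, 70]);
translate([50, 50, 190]) cube([180, 180, 80]);
translate([90, 90, 270]) cube([100, 100, 80]);
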